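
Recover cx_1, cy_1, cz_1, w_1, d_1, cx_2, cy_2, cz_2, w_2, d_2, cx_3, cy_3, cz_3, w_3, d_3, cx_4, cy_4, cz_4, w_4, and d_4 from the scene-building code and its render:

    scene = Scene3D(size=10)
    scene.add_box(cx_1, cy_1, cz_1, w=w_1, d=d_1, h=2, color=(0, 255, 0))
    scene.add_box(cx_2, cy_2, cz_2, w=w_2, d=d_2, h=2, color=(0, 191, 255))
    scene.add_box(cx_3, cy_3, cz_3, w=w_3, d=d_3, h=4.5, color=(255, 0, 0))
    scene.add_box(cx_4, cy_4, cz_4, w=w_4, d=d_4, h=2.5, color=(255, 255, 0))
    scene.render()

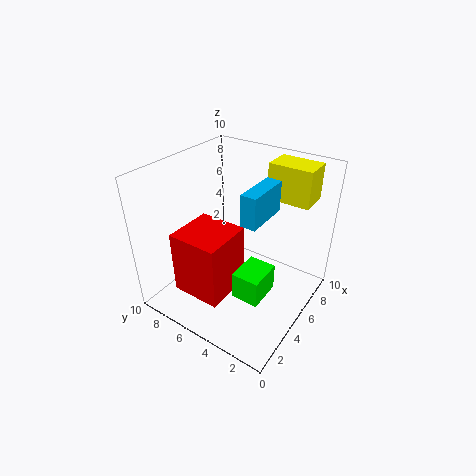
cx_1 = 3.5, cy_1 = 2.5, cz_1 = 1, w_1 = 2.5, d_1 = 2, cx_2 = 3, cy_2 = 2.5, cz_2 = 7.5, w_2 = 3, d_2 = 1, cx_3 = 1.5, cy_3 = 4.5, cz_3 = 1.5, w_3 = 3.5, d_3 = 3.5, cx_4 = 7, cy_4 = 1, cz_4 = 7.5, w_4 = 2, d_4 = 3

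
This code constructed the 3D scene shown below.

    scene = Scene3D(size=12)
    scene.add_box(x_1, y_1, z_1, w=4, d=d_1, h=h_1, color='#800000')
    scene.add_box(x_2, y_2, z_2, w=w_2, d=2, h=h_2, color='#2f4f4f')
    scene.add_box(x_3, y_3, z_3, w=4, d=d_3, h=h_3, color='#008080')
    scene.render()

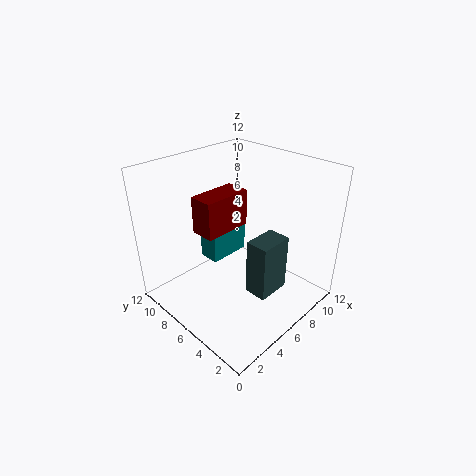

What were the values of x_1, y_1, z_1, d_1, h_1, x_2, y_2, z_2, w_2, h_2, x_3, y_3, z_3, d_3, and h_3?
x_1 = 3
y_1 = 6
z_1 = 7
d_1 = 2
h_1 = 3
x_2 = 6
y_2 = 3
z_2 = 1
w_2 = 3
h_2 = 5
x_3 = 6
y_3 = 9
z_3 = 2
d_3 = 2
h_3 = 4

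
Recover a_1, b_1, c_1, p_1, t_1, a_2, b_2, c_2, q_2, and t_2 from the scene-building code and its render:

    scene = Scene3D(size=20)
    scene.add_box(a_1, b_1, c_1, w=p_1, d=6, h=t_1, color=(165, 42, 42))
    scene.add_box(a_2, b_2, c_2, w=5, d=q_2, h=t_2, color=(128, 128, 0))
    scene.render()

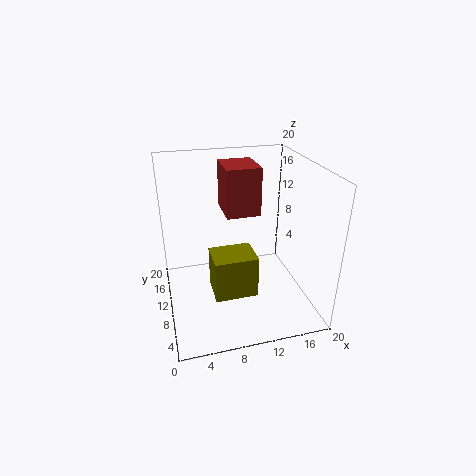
a_1 = 9
b_1 = 12
c_1 = 12
p_1 = 5
t_1 = 7
a_2 = 5
b_2 = 1
c_2 = 7
q_2 = 4
t_2 = 5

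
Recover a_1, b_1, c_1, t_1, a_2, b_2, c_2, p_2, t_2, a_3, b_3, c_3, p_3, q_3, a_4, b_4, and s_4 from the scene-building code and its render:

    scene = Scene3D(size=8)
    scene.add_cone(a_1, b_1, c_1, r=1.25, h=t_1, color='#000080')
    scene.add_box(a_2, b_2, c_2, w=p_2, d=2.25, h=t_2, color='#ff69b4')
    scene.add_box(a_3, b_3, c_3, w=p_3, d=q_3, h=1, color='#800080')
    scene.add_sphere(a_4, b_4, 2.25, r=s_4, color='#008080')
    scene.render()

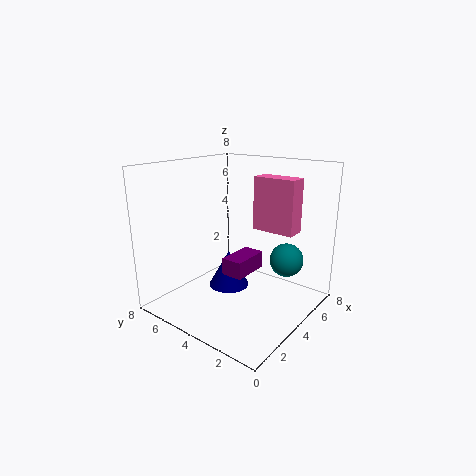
a_1 = 5; b_1 = 5.5; c_1 = 0.25; t_1 = 2.25; a_2 = 4; b_2 = 0.75; c_2 = 4.75; p_2 = 1; t_2 = 2.75; a_3 = 3.5; b_3 = 3.5; c_3 = 1.75; p_3 = 2.25; q_3 = 1.25; a_4 = 6.5; b_4 = 2.25; s_4 = 1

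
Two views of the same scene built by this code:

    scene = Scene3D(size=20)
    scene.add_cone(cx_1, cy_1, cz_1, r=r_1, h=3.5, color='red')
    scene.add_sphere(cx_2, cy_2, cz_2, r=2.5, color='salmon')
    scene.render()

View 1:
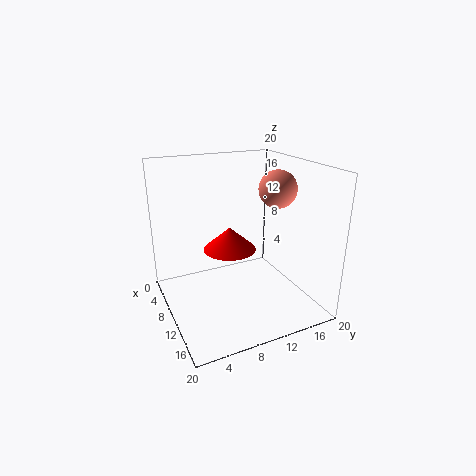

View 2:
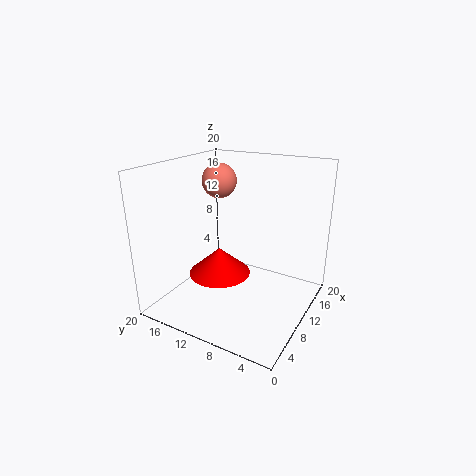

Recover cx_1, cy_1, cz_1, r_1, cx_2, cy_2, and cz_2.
cx_1 = 6
cy_1 = 10.5
cz_1 = 6.5
r_1 = 4
cx_2 = 12.5
cy_2 = 14.5
cz_2 = 17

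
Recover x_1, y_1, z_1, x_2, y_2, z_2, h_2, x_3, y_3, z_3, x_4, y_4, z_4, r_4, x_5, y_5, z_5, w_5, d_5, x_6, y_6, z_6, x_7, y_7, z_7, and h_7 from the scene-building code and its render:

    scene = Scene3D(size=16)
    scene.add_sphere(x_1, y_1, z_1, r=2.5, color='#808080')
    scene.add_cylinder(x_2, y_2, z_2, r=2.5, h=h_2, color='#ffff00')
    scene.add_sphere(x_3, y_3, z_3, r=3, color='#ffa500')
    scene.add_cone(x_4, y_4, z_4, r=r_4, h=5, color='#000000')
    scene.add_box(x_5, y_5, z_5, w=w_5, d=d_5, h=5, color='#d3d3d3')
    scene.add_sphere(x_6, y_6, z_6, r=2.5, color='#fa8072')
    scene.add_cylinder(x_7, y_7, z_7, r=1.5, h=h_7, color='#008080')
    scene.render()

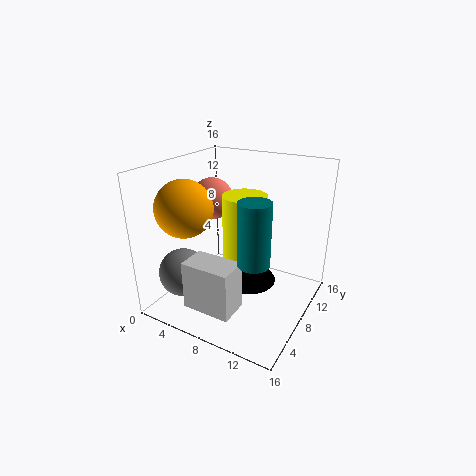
x_1 = 4.5, y_1 = 2.5, z_1 = 5.5, x_2 = 8, y_2 = 9.5, z_2 = 5, h_2 = 7.5, x_3 = 4, y_3 = 4, z_3 = 12, x_4 = 7.5, y_4 = 11.5, z_4 = 0.5, r_4 = 3.5, x_5 = 6, y_5 = 0.5, z_5 = 3, w_5 = 5, d_5 = 3, x_6 = 3, y_6 = 10.5, z_6 = 11, x_7 = 12.5, y_7 = 3, z_7 = 8.5, h_7 = 6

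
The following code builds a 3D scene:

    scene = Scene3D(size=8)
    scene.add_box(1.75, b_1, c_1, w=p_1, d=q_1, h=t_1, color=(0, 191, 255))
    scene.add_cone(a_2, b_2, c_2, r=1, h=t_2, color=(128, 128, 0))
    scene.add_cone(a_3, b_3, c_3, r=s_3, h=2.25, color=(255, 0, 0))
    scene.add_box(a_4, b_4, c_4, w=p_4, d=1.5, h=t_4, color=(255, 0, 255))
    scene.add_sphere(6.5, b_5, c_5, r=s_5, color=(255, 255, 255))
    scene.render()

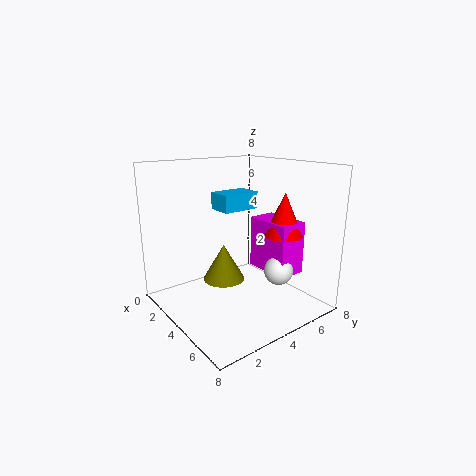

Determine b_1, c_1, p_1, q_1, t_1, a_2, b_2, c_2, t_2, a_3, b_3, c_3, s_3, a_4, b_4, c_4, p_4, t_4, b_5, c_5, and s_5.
b_1 = 3.75, c_1 = 5.25, p_1 = 1.5, q_1 = 2.25, t_1 = 1, a_2 = 5.5, b_2 = 2, c_2 = 2.75, t_2 = 1.75, a_3 = 6.25, b_3 = 5.25, c_3 = 4.5, s_3 = 1, a_4 = 4.5, b_4 = 4.5, c_4 = 2.5, p_4 = 2.5, t_4 = 2.75, b_5 = 4.75, c_5 = 2.75, s_5 = 0.75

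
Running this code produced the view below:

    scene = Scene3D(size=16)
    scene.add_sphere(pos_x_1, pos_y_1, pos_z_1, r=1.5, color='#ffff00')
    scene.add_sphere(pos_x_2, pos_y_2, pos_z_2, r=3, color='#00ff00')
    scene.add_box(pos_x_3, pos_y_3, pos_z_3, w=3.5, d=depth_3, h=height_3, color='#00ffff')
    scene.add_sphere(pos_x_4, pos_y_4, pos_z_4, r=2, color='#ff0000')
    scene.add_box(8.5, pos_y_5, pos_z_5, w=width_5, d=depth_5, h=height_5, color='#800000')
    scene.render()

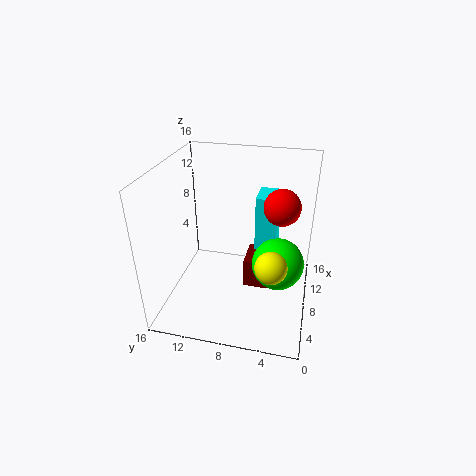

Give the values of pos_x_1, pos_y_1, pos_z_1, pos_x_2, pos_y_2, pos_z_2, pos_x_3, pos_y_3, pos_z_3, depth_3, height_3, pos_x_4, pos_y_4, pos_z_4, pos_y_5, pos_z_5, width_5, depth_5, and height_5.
pos_x_1 = 2, pos_y_1 = 3.5, pos_z_1 = 9, pos_x_2 = 9, pos_y_2 = 3.5, pos_z_2 = 4.5, pos_x_3 = 10, pos_y_3 = 4, pos_z_3 = 5.5, depth_3 = 2.5, height_3 = 6.5, pos_x_4 = 9.5, pos_y_4 = 3.5, pos_z_4 = 11.5, pos_y_5 = 4.5, pos_z_5 = 1, width_5 = 4, depth_5 = 3, height_5 = 3.5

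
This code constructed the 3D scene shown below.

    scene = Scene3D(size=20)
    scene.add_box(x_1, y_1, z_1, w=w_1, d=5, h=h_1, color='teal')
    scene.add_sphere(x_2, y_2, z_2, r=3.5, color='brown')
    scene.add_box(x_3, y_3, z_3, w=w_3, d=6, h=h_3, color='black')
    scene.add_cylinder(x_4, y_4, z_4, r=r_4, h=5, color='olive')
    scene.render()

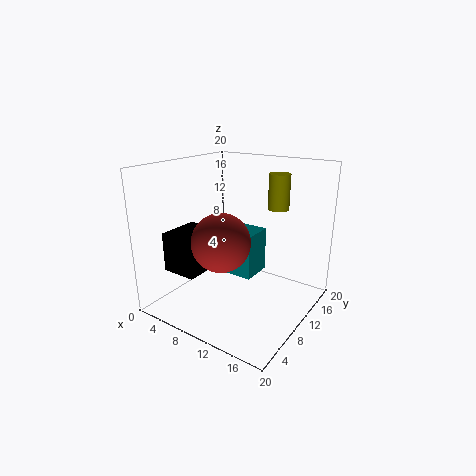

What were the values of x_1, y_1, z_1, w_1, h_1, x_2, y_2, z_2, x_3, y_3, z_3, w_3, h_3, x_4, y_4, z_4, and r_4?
x_1 = 3.5
y_1 = 13
z_1 = 2
w_1 = 6.5
h_1 = 7
x_2 = 12
y_2 = 3.5
z_2 = 12
x_3 = 2
y_3 = 3.5
z_3 = 5.5
w_3 = 5
h_3 = 5.5
x_4 = 13.5
y_4 = 15
z_4 = 13.5
r_4 = 1.5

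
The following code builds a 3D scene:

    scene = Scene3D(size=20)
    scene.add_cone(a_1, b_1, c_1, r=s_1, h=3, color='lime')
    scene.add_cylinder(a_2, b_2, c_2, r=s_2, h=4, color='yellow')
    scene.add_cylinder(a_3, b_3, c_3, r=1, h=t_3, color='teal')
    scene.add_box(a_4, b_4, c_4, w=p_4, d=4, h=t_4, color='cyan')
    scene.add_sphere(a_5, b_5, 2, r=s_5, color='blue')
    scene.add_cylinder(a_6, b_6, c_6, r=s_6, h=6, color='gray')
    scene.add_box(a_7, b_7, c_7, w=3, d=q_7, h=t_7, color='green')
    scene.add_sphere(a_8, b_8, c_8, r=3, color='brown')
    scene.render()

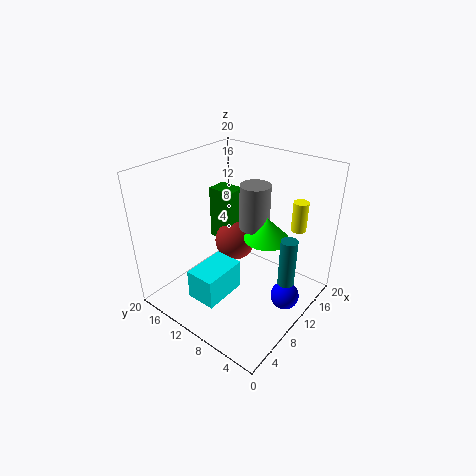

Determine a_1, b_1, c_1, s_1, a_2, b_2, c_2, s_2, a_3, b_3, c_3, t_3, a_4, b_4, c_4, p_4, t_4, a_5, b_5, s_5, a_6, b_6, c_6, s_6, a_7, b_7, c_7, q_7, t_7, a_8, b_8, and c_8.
a_1 = 11, b_1 = 6, c_1 = 11, s_1 = 3, a_2 = 14, b_2 = 3, c_2 = 12, s_2 = 1, a_3 = 8, b_3 = 1, c_3 = 8, t_3 = 6, a_4 = 2, b_4 = 8, c_4 = 4, p_4 = 6, t_4 = 4, a_5 = 12, b_5 = 3, s_5 = 2, a_6 = 11, b_6 = 8, c_6 = 12, s_6 = 2, a_7 = 12, b_7 = 13, c_7 = 7, q_7 = 4, t_7 = 8, a_8 = 13, b_8 = 13, c_8 = 7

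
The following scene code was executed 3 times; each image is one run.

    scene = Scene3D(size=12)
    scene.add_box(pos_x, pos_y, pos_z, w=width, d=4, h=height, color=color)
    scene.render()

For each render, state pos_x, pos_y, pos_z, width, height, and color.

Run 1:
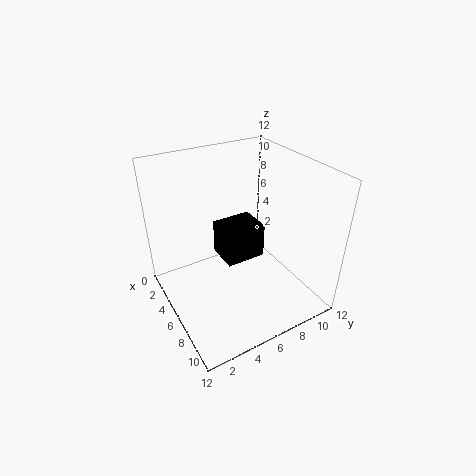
pos_x = 0.25
pos_y = 6.5
pos_z = 1
width = 3.25
height = 3.5
color = 'black'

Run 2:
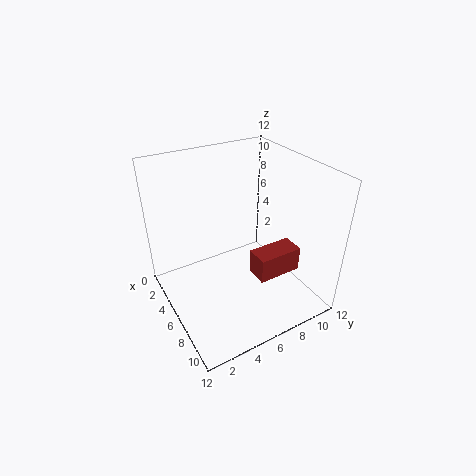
pos_x = 6
pos_y = 7.25
pos_z = 2
width = 2
height = 2.25
color = 'brown'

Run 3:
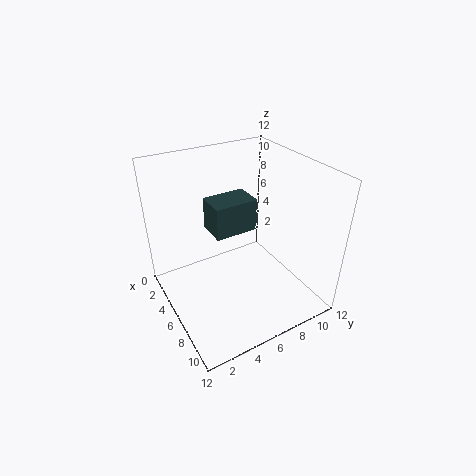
pos_x = 1.5
pos_y = 5
pos_z = 5
width = 2.75
height = 3
color = 'darkslategray'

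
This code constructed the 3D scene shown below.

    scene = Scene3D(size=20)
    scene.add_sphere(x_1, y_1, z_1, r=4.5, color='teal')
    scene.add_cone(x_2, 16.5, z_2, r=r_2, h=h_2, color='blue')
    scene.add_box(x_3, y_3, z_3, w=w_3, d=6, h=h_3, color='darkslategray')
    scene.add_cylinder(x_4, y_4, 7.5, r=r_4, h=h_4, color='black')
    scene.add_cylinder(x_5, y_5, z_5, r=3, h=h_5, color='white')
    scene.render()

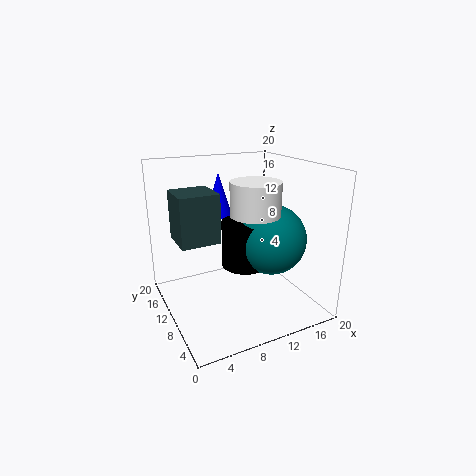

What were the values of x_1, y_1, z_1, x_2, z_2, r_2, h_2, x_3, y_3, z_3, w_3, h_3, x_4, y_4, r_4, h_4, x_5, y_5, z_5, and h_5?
x_1 = 12.5, y_1 = 5.5, z_1 = 11, x_2 = 10, z_2 = 11.5, r_2 = 2, h_2 = 6.5, x_3 = 3, y_3 = 13.5, z_3 = 8, w_3 = 6, h_3 = 7.5, x_4 = 9.5, y_4 = 7, r_4 = 3, h_4 = 6, x_5 = 9.5, y_5 = 4.5, z_5 = 15, h_5 = 4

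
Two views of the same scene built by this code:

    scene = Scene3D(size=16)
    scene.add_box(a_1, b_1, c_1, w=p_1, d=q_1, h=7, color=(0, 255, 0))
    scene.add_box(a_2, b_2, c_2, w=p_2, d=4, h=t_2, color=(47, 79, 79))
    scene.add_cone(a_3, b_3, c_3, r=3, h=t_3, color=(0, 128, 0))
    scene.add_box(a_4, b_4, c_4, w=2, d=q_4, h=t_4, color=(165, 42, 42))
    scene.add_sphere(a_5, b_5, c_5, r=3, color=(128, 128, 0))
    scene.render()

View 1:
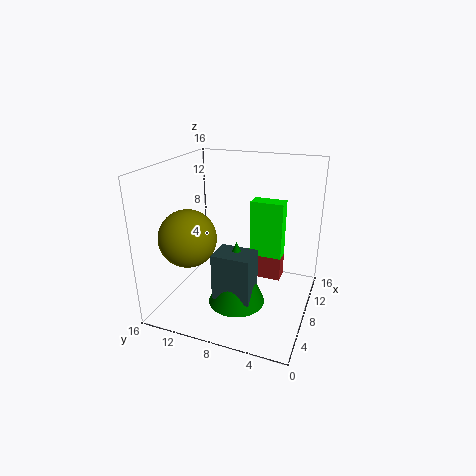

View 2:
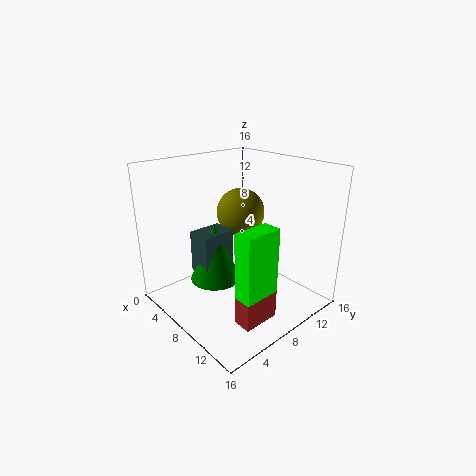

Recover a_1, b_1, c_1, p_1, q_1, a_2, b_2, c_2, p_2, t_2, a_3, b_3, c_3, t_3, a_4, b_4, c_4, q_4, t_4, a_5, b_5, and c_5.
a_1 = 12, b_1 = 4, c_1 = 4, p_1 = 2, q_1 = 4, a_2 = 3, b_2 = 5, c_2 = 3, p_2 = 3, t_2 = 5, a_3 = 5, b_3 = 7, c_3 = 2, t_3 = 7, a_4 = 12, b_4 = 4, c_4 = 1, q_4 = 4, t_4 = 5, a_5 = 4, b_5 = 12, c_5 = 9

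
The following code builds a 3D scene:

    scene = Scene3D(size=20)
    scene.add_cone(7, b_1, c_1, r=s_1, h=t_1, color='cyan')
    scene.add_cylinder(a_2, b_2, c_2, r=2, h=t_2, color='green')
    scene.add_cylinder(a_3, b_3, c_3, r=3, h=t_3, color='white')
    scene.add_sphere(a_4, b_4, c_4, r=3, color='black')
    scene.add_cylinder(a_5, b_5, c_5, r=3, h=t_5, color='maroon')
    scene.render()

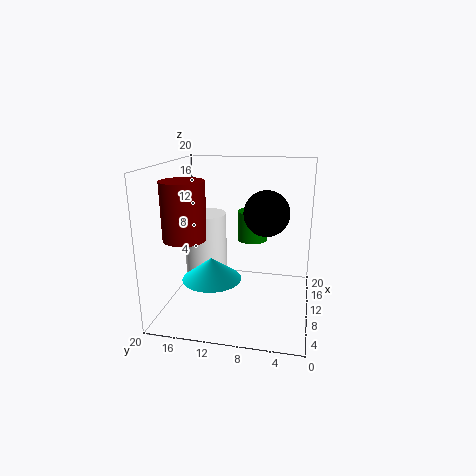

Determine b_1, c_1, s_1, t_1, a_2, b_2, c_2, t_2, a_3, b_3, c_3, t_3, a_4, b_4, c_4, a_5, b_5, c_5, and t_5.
b_1 = 13, c_1 = 5, s_1 = 4, t_1 = 3, a_2 = 10, b_2 = 8, c_2 = 10, t_2 = 4, a_3 = 11, b_3 = 15, c_3 = 3, t_3 = 10, a_4 = 9, b_4 = 6, c_4 = 14, a_5 = 8, b_5 = 17, c_5 = 10, t_5 = 8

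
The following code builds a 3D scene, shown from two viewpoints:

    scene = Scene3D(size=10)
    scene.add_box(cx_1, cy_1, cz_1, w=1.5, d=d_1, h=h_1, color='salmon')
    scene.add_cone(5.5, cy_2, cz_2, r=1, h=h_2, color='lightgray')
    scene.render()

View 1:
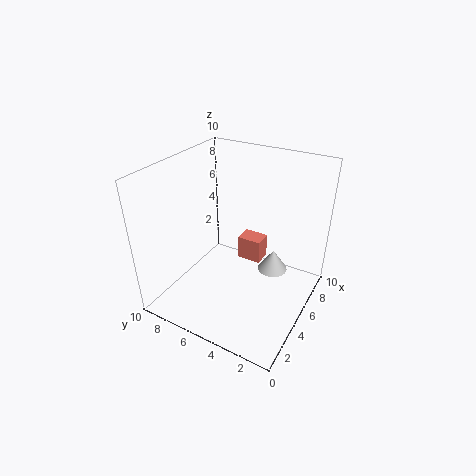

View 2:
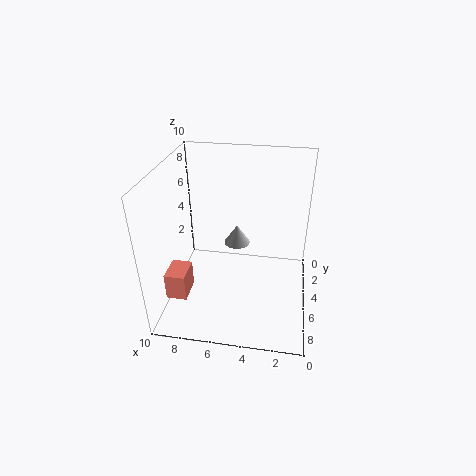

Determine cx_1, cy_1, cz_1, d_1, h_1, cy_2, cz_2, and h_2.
cx_1 = 8.5
cy_1 = 5
cz_1 = 0.5
d_1 = 2
h_1 = 2
cy_2 = 2.5
cz_2 = 3
h_2 = 1.5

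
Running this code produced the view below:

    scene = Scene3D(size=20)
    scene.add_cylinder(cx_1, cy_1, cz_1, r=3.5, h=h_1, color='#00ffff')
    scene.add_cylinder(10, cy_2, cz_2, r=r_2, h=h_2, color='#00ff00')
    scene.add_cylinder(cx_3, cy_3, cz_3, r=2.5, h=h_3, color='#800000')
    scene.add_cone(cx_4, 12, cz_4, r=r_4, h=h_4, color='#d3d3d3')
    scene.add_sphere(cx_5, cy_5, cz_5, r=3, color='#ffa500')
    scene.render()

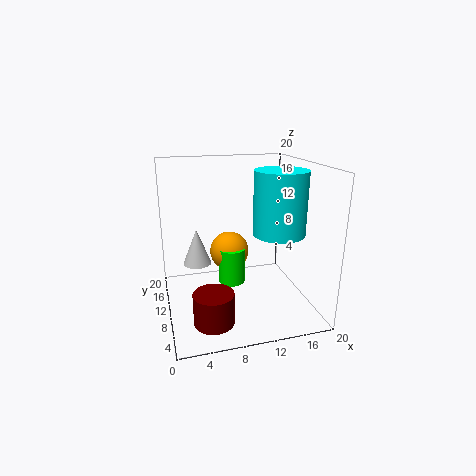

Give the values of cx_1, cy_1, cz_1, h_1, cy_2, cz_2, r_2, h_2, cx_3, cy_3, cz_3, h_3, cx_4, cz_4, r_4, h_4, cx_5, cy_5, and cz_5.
cx_1 = 15, cy_1 = 7.5, cz_1 = 11, h_1 = 8.5, cy_2 = 13.5, cz_2 = 1.5, r_2 = 2, h_2 = 5.5, cx_3 = 5, cy_3 = 3, cz_3 = 2, h_3 = 4, cx_4 = 4.5, cz_4 = 6, r_4 = 2, h_4 = 5, cx_5 = 10, cy_5 = 15, cz_5 = 6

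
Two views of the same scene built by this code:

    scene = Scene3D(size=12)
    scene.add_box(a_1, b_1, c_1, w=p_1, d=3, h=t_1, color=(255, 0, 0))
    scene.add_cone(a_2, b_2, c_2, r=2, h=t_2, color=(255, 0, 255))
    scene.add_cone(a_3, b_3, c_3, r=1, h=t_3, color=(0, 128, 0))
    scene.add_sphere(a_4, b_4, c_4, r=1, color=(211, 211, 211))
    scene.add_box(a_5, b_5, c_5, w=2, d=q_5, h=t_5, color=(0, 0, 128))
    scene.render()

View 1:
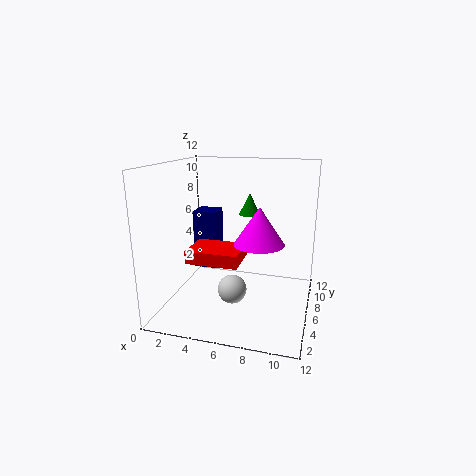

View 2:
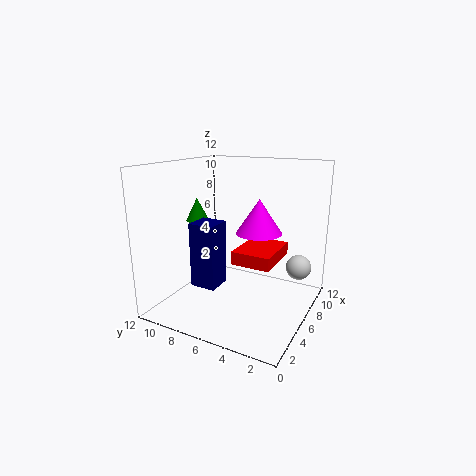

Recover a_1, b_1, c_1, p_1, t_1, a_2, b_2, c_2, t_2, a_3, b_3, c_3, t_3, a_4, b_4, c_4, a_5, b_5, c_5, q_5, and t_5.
a_1 = 3; b_1 = 2; c_1 = 5; p_1 = 4; t_1 = 1; a_2 = 8; b_2 = 5; c_2 = 6; t_2 = 3; a_3 = 6; b_3 = 10; c_3 = 7; t_3 = 2; a_4 = 7; b_4 = 1; c_4 = 4; a_5 = 2; b_5 = 6; c_5 = 3; q_5 = 2; t_5 = 5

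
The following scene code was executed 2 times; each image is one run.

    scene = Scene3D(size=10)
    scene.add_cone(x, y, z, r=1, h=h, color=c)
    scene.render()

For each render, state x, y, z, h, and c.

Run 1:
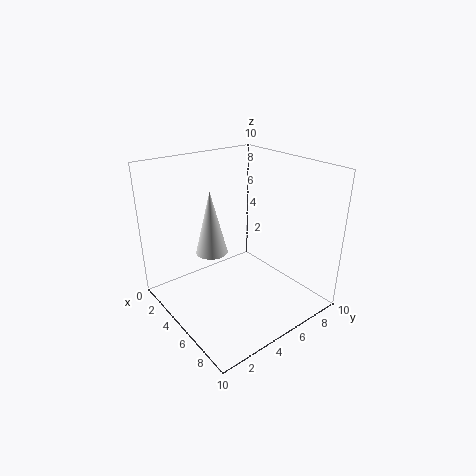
x = 5.5; y = 2.5; z = 5; h = 4; c = 'lightgray'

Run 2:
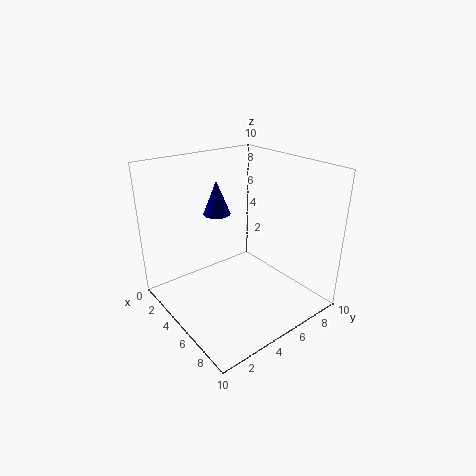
x = 2.5; y = 5; z = 6; h = 2.5; c = 'navy'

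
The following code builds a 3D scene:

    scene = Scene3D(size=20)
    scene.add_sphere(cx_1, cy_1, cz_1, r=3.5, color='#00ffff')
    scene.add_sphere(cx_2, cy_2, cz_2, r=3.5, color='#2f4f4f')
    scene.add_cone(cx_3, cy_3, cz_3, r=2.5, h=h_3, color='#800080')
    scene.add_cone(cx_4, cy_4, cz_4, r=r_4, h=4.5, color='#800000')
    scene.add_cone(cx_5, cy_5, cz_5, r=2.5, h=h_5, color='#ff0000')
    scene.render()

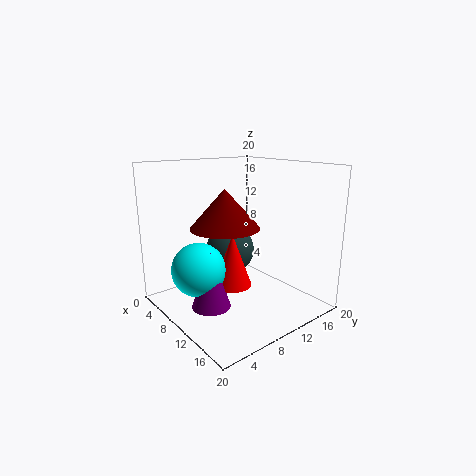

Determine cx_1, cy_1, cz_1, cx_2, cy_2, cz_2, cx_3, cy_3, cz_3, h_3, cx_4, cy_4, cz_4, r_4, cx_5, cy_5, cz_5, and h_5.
cx_1 = 10
cy_1 = 3.5
cz_1 = 7
cx_2 = 7.5
cy_2 = 10.5
cz_2 = 7.5
cx_3 = 12
cy_3 = 4
cz_3 = 2.5
h_3 = 7.5
cx_4 = 14.5
cy_4 = 4.5
cz_4 = 13.5
r_4 = 4
cx_5 = 12
cy_5 = 7.5
cz_5 = 4.5
h_5 = 7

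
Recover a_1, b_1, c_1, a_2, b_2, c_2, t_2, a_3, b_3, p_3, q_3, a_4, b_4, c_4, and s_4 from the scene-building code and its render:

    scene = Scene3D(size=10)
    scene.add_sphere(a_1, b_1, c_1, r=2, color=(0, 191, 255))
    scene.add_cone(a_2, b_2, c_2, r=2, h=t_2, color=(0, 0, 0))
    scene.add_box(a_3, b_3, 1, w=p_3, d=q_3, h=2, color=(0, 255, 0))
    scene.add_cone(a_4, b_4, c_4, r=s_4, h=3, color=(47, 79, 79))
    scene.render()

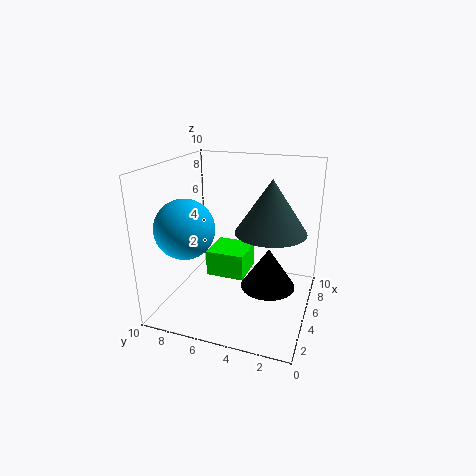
a_1 = 3, b_1 = 8, c_1 = 6, a_2 = 6, b_2 = 3, c_2 = 1, t_2 = 3, a_3 = 6, b_3 = 5, p_3 = 3, q_3 = 3, a_4 = 2, b_4 = 2, c_4 = 7, s_4 = 2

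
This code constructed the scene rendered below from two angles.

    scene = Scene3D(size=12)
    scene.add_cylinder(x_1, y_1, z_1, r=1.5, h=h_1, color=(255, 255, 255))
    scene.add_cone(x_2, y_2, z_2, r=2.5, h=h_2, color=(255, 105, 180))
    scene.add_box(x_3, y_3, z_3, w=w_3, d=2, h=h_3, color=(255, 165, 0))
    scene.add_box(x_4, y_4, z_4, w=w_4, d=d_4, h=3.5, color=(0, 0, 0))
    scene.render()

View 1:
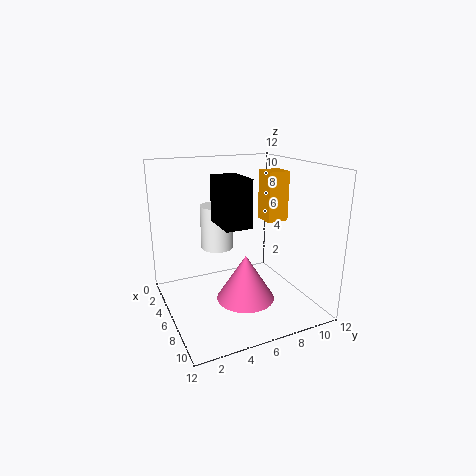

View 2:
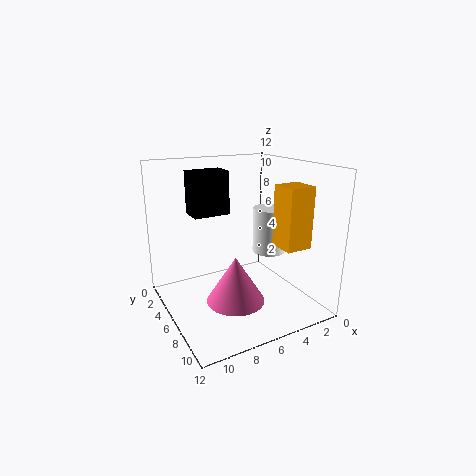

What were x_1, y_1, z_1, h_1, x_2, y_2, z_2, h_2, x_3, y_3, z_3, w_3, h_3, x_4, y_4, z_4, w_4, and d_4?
x_1 = 2.5, y_1 = 5.5, z_1 = 4, h_1 = 4, x_2 = 6.5, y_2 = 6.5, z_2 = 0.5, h_2 = 4, x_3 = 3, y_3 = 9.5, z_3 = 6.5, w_3 = 2, h_3 = 4.5, x_4 = 6.5, y_4 = 3.5, z_4 = 8, w_4 = 3, d_4 = 2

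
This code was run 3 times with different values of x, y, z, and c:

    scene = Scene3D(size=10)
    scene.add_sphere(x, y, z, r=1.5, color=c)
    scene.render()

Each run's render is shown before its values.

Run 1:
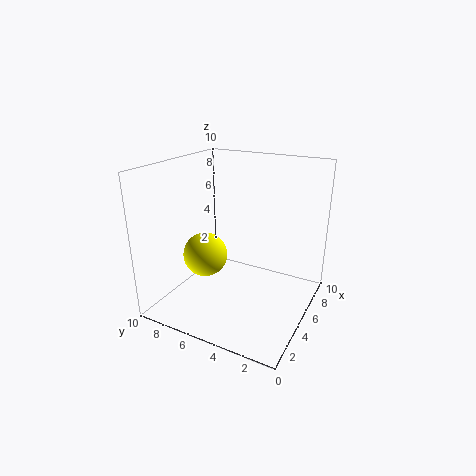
x = 3.5, y = 6.75, z = 4, c = 'yellow'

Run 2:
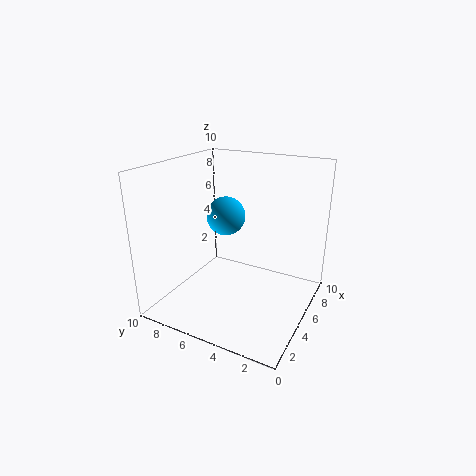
x = 7.25, y = 7.25, z = 5.5, c = 'deepskyblue'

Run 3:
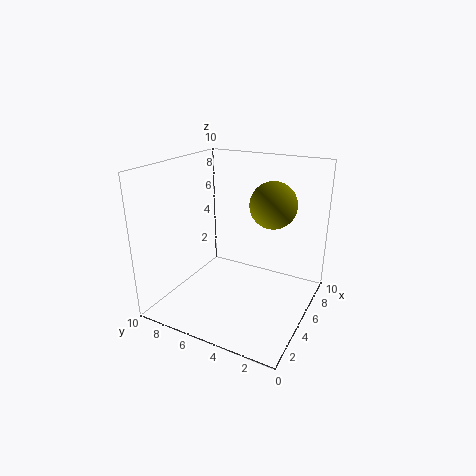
x = 5, y = 2.5, z = 7.75, c = 'olive'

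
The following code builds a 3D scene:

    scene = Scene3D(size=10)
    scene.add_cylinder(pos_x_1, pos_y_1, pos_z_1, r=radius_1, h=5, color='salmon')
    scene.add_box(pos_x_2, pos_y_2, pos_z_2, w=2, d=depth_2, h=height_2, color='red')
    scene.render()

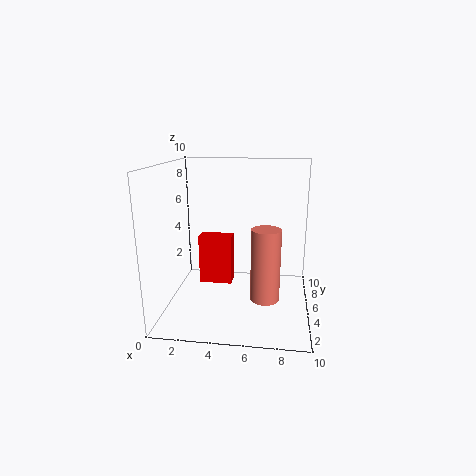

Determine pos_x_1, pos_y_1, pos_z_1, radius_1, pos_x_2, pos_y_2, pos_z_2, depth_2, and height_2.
pos_x_1 = 7
pos_y_1 = 4
pos_z_1 = 1
radius_1 = 1
pos_x_2 = 3
pos_y_2 = 2
pos_z_2 = 3
depth_2 = 1
height_2 = 3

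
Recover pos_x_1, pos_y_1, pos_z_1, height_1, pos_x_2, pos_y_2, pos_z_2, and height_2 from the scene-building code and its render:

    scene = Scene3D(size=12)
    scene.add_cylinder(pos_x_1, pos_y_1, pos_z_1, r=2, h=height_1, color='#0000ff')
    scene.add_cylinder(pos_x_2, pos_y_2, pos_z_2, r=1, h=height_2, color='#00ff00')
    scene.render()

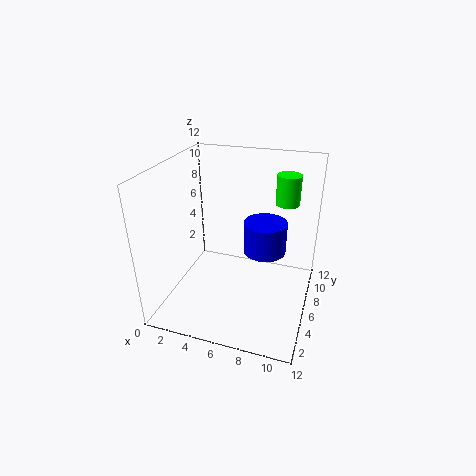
pos_x_1 = 7.5
pos_y_1 = 9.5
pos_z_1 = 3
height_1 = 3
pos_x_2 = 9.5
pos_y_2 = 8.5
pos_z_2 = 8.5
height_2 = 2.5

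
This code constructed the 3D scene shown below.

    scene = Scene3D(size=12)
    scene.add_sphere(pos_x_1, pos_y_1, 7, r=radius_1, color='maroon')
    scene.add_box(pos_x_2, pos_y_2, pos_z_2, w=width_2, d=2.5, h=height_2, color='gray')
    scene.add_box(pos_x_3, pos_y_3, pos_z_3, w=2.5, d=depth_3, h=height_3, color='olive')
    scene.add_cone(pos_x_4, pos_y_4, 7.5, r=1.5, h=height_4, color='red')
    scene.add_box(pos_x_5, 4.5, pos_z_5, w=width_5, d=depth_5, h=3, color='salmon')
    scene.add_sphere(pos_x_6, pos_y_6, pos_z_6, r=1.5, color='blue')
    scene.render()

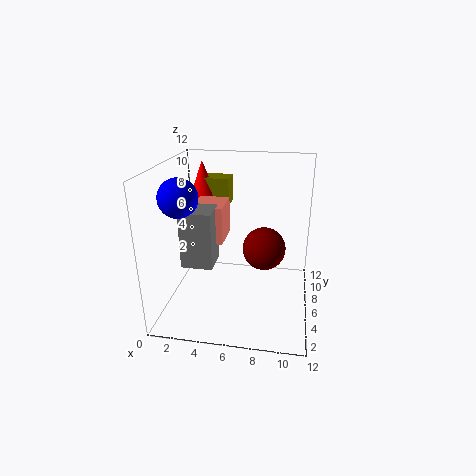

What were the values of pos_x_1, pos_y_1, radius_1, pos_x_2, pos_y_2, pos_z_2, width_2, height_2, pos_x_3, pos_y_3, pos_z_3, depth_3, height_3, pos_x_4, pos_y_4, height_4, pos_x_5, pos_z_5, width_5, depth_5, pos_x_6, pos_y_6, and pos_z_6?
pos_x_1 = 8.5, pos_y_1 = 2.5, radius_1 = 1.5, pos_x_2 = 2, pos_y_2 = 3, pos_z_2 = 4.5, width_2 = 2.5, height_2 = 4.5, pos_x_3 = 2, pos_y_3 = 9.5, pos_z_3 = 7.5, depth_3 = 2, height_3 = 2.5, pos_x_4 = 2, pos_y_4 = 10, height_4 = 4, pos_x_5 = 2.5, pos_z_5 = 6, width_5 = 2.5, depth_5 = 3, pos_x_6 = 2, pos_y_6 = 3.5, pos_z_6 = 10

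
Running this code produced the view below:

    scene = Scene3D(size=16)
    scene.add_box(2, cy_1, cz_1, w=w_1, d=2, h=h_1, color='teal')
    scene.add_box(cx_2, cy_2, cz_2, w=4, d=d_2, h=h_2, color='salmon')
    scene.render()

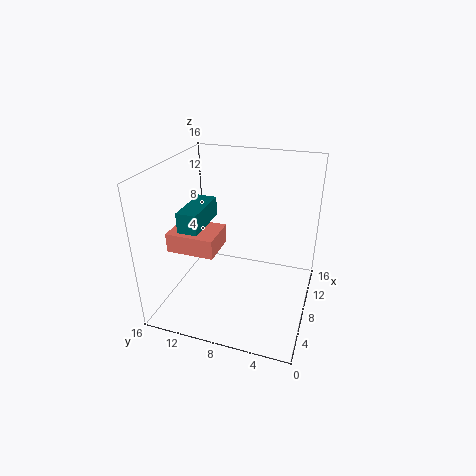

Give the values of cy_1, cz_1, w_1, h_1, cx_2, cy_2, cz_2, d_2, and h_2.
cy_1 = 10, cz_1 = 11, w_1 = 5, h_1 = 2, cx_2 = 3, cy_2 = 9, cz_2 = 8, d_2 = 5, h_2 = 2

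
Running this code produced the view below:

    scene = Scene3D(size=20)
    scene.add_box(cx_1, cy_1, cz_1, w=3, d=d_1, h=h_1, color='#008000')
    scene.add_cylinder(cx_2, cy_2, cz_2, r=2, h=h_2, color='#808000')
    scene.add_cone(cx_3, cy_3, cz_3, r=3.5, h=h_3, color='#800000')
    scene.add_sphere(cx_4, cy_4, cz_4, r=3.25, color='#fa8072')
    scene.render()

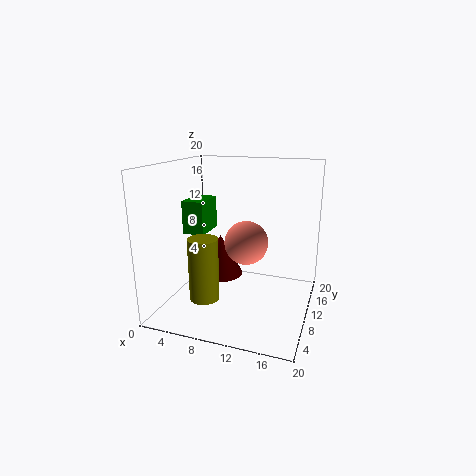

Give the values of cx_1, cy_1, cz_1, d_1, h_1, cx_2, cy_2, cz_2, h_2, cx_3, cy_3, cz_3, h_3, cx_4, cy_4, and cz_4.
cx_1 = 3, cy_1 = 7.25, cz_1 = 10.75, d_1 = 4.75, h_1 = 4.5, cx_2 = 6.75, cy_2 = 5.5, cz_2 = 2.5, h_2 = 8.5, cx_3 = 5.5, cy_3 = 14.5, cz_3 = 2, h_3 = 6.5, cx_4 = 10.25, cy_4 = 13, cz_4 = 8.25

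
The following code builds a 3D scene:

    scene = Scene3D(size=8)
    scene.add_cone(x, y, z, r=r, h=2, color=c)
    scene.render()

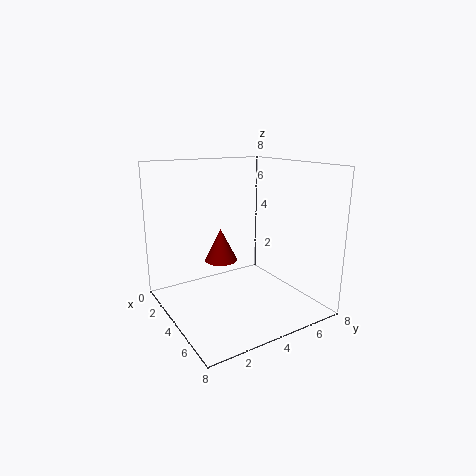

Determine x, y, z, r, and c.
x = 2, y = 4, z = 2, r = 1, c = 'maroon'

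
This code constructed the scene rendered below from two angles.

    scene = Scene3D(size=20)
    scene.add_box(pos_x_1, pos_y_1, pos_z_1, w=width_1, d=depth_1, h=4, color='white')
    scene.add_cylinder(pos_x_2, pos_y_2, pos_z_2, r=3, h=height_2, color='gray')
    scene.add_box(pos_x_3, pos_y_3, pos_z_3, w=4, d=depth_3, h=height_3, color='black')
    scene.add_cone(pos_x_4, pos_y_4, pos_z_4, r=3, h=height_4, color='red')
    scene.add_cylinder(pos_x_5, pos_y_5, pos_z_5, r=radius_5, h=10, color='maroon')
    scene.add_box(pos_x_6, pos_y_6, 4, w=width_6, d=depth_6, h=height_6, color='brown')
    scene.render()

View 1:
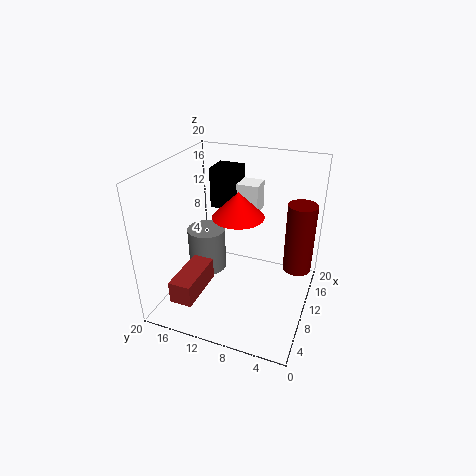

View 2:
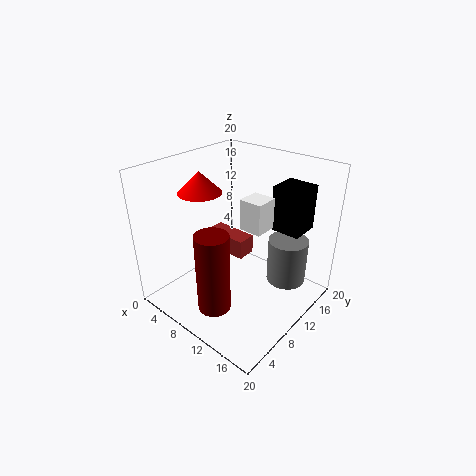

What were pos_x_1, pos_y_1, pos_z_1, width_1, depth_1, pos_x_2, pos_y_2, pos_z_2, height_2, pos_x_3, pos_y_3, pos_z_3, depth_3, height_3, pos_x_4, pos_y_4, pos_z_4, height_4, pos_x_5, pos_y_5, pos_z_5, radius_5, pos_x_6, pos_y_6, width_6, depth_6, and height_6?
pos_x_1 = 12, pos_y_1 = 8, pos_z_1 = 13, width_1 = 3, depth_1 = 3, pos_x_2 = 14, pos_y_2 = 17, pos_z_2 = 1, height_2 = 7, pos_x_3 = 14, pos_y_3 = 12, pos_z_3 = 12, depth_3 = 4, height_3 = 6, pos_x_4 = 5, pos_y_4 = 8, pos_z_4 = 16, height_4 = 3, pos_x_5 = 13, pos_y_5 = 2, pos_z_5 = 5, radius_5 = 2, pos_x_6 = 1, pos_y_6 = 13, width_6 = 7, depth_6 = 3, height_6 = 3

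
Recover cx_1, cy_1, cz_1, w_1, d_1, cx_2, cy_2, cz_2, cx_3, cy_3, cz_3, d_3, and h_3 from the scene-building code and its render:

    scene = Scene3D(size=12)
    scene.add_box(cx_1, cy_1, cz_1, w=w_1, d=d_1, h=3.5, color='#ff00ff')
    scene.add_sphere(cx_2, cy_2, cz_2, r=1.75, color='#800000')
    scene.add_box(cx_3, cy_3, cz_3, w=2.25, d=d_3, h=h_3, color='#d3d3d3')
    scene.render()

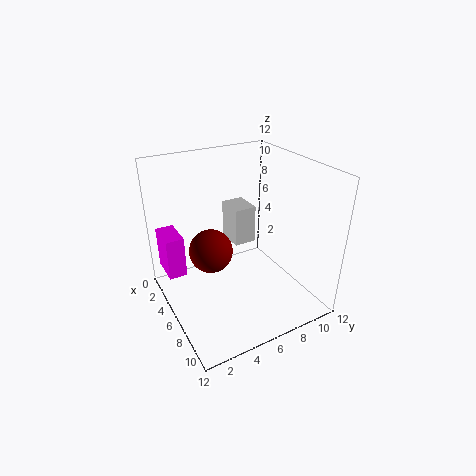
cx_1 = 2; cy_1 = 0.25; cz_1 = 3; w_1 = 2.75; d_1 = 1.5; cx_2 = 6; cy_2 = 3.5; cz_2 = 5.5; cx_3 = 4.75; cy_3 = 5.25; cz_3 = 6; d_3 = 1.75; h_3 = 3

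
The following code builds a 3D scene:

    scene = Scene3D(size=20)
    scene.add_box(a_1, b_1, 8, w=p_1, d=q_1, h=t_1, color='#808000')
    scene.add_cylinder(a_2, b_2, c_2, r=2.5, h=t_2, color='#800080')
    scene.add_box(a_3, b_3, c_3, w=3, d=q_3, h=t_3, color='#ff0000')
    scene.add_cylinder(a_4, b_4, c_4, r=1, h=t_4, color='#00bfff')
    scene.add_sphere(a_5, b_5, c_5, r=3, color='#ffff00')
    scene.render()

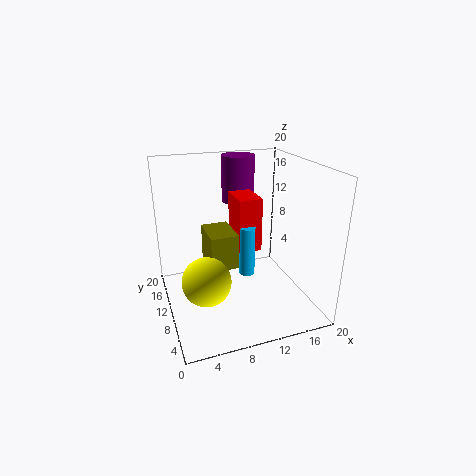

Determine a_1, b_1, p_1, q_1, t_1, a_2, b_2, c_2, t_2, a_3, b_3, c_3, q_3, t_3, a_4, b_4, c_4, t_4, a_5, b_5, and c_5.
a_1 = 5
b_1 = 5.5
p_1 = 3.5
q_1 = 5
t_1 = 4.5
a_2 = 12.5
b_2 = 17
c_2 = 13
t_2 = 7
a_3 = 9
b_3 = 6.5
c_3 = 9.5
q_3 = 4.5
t_3 = 7
a_4 = 10
b_4 = 6.5
c_4 = 6.5
t_4 = 6.5
a_5 = 4
b_5 = 4.5
c_5 = 7.5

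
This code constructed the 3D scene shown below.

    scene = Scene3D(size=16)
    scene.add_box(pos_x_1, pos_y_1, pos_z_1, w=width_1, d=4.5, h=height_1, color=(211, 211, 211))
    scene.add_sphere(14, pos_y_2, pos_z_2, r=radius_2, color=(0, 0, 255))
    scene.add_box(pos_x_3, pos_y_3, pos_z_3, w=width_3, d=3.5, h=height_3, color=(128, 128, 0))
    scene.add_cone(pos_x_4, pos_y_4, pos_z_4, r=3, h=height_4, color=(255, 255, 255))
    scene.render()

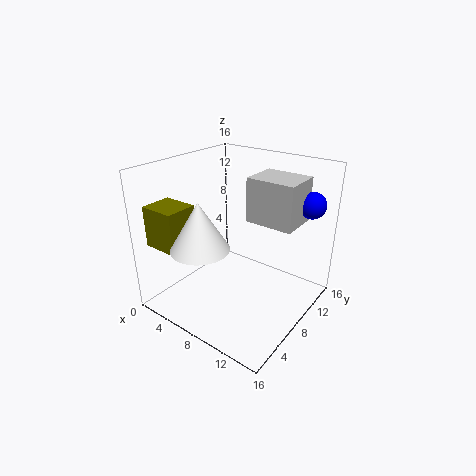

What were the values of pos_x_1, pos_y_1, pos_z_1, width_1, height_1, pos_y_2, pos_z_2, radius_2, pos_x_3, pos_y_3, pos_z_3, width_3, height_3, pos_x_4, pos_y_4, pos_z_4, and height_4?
pos_x_1 = 8, pos_y_1 = 9.5, pos_z_1 = 9.5, width_1 = 5.5, height_1 = 5, pos_y_2 = 13.5, pos_z_2 = 11.5, radius_2 = 1.5, pos_x_3 = 0.5, pos_y_3 = 1.5, pos_z_3 = 7.5, width_3 = 4, height_3 = 4.5, pos_x_4 = 7, pos_y_4 = 3, pos_z_4 = 8.5, height_4 = 5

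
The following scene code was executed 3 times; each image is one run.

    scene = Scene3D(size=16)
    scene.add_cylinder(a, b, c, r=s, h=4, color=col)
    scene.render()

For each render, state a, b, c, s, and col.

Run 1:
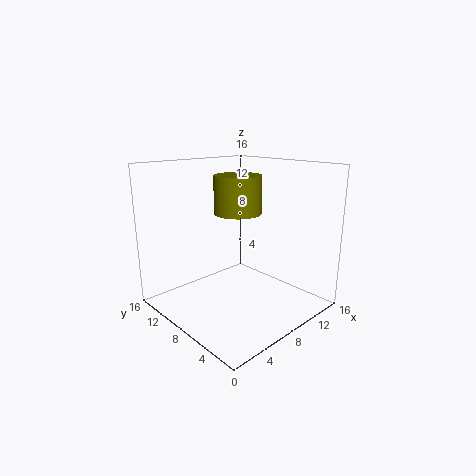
a = 7.5
b = 7.5
c = 11
s = 2.5
col = 'olive'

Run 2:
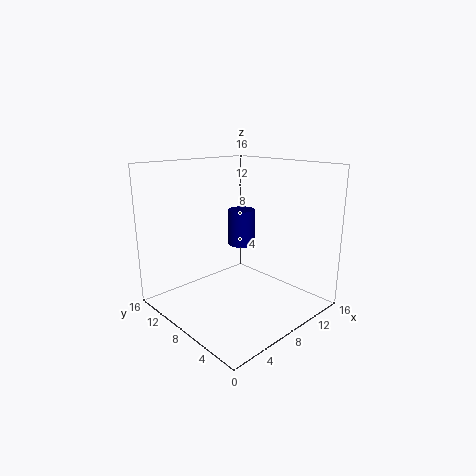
a = 9
b = 8.5
c = 7
s = 1.5
col = 'navy'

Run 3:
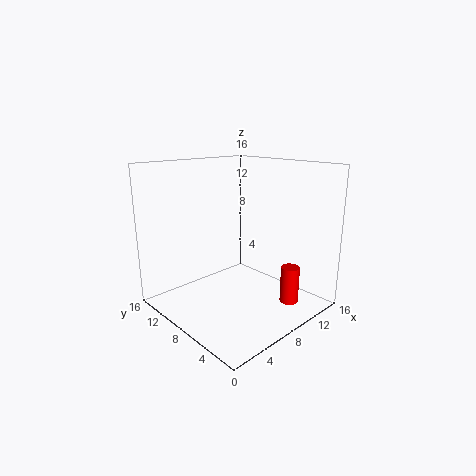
a = 10.5
b = 2.5
c = 1.5
s = 1
col = 'red'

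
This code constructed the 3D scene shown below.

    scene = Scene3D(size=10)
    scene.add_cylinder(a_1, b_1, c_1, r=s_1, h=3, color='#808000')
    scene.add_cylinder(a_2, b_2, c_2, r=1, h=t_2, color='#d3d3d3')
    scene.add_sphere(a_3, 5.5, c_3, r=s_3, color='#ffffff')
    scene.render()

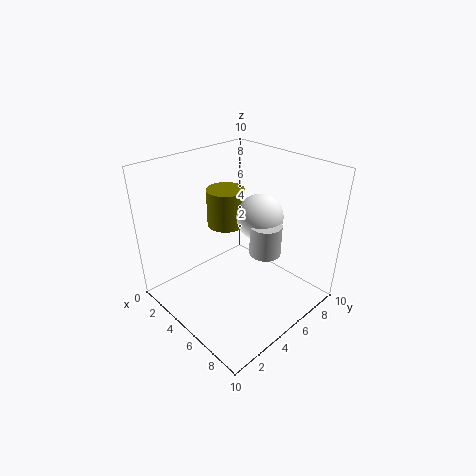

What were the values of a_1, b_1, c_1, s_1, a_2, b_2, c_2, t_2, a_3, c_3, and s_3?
a_1 = 1.5; b_1 = 7; c_1 = 4; s_1 = 1.5; a_2 = 7.5; b_2 = 5; c_2 = 5; t_2 = 2; a_3 = 6.5; c_3 = 7; s_3 = 1.5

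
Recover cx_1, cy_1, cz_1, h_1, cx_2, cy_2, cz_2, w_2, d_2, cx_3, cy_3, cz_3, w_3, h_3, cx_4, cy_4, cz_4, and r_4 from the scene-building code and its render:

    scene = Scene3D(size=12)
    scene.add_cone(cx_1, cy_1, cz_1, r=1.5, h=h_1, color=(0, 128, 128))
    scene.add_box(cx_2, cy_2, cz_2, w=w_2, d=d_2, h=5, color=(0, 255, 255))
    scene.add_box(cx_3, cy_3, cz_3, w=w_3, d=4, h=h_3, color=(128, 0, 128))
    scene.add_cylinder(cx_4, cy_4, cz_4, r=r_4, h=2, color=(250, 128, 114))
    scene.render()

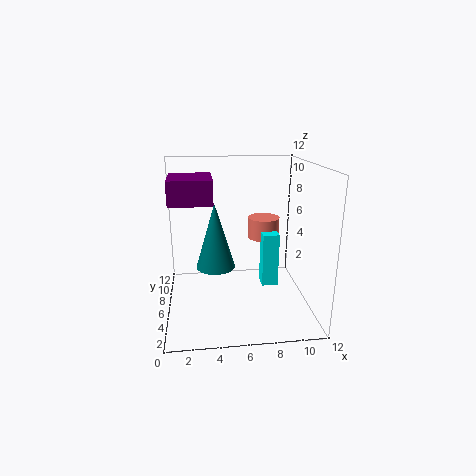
cx_1 = 4
cy_1 = 4
cz_1 = 4.5
h_1 = 5
cx_2 = 8.5
cy_2 = 7.5
cz_2 = 0.5
w_2 = 1.5
d_2 = 1.5
cx_3 = 0.5
cy_3 = 5
cz_3 = 9
w_3 = 3.5
h_3 = 2
cx_4 = 9
cy_4 = 10
cz_4 = 4.5
r_4 = 1.5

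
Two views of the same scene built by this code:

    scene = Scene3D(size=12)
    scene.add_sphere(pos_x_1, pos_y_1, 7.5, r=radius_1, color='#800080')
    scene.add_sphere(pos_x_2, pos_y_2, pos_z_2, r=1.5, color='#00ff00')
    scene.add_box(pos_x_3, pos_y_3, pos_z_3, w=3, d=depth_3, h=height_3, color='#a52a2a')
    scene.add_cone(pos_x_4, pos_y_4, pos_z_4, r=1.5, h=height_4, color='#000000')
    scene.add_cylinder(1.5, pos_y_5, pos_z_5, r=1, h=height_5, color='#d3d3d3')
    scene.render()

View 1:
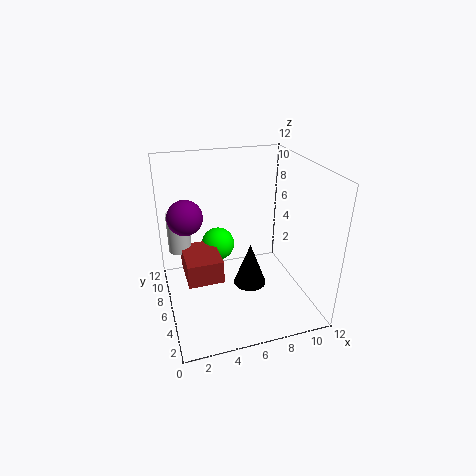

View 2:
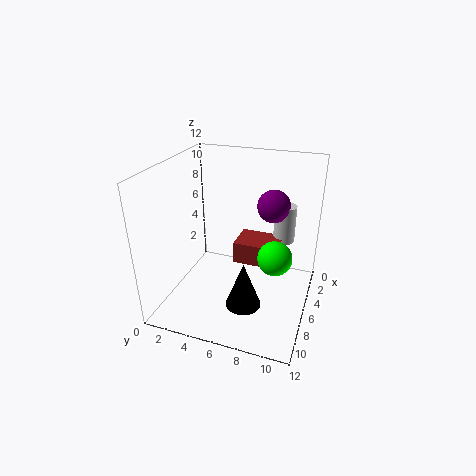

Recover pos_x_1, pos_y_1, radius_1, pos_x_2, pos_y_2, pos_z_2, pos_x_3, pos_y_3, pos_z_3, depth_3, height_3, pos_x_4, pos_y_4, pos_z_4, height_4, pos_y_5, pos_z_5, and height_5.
pos_x_1 = 2, pos_y_1 = 8, radius_1 = 1.5, pos_x_2 = 5, pos_y_2 = 9, pos_z_2 = 4, pos_x_3 = 1.5, pos_y_3 = 5, pos_z_3 = 2.5, depth_3 = 4, height_3 = 2, pos_x_4 = 7.5, pos_y_4 = 7, pos_z_4 = 0.5, height_4 = 4, pos_y_5 = 9, pos_z_5 = 4, height_5 = 3.5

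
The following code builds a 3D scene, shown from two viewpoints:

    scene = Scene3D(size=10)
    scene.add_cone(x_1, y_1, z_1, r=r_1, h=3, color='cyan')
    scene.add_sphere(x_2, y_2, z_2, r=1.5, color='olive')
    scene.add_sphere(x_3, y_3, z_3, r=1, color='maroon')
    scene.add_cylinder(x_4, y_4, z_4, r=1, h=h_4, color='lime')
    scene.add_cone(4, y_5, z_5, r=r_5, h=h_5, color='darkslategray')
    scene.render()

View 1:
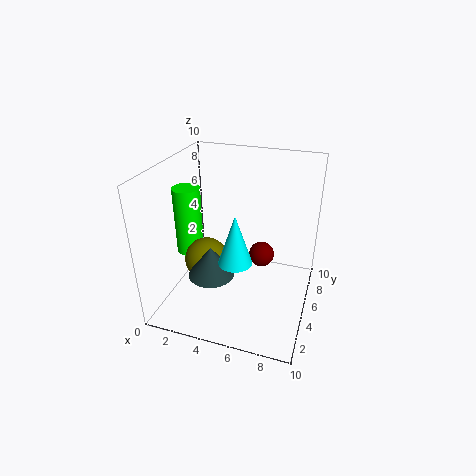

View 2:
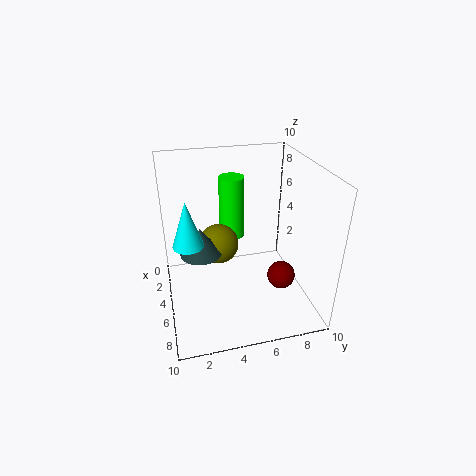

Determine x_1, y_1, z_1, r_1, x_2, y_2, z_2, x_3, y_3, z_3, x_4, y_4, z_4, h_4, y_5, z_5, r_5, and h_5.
x_1 = 6, y_1 = 1.5, z_1 = 5.5, r_1 = 1, x_2 = 3, y_2 = 4, z_2 = 3.5, x_3 = 6, y_3 = 8, z_3 = 2, x_4 = 1, y_4 = 5.5, z_4 = 3, h_4 = 5, y_5 = 2.5, z_5 = 3.5, r_5 = 1.5, h_5 = 2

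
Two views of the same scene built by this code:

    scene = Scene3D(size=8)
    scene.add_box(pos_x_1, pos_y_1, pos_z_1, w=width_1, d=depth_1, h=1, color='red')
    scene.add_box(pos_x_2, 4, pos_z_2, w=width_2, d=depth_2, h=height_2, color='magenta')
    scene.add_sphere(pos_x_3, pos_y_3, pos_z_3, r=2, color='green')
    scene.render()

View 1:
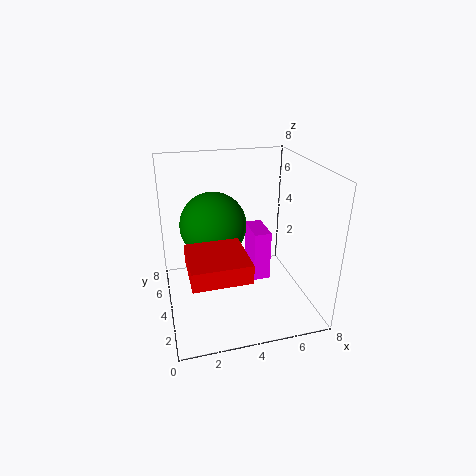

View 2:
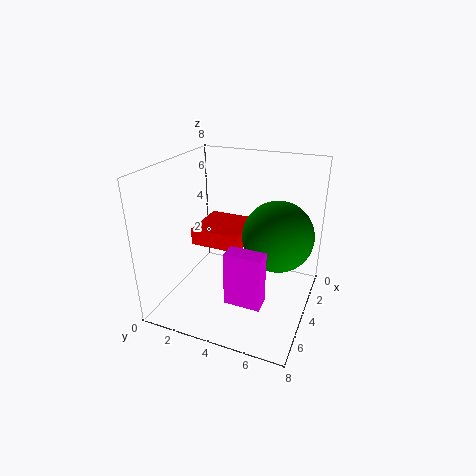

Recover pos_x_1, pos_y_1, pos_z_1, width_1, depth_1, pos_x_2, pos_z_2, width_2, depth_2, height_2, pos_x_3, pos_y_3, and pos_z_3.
pos_x_1 = 1; pos_y_1 = 1; pos_z_1 = 3; width_1 = 3; depth_1 = 3; pos_x_2 = 5; pos_z_2 = 1; width_2 = 1; depth_2 = 2; height_2 = 3; pos_x_3 = 3; pos_y_3 = 6; pos_z_3 = 4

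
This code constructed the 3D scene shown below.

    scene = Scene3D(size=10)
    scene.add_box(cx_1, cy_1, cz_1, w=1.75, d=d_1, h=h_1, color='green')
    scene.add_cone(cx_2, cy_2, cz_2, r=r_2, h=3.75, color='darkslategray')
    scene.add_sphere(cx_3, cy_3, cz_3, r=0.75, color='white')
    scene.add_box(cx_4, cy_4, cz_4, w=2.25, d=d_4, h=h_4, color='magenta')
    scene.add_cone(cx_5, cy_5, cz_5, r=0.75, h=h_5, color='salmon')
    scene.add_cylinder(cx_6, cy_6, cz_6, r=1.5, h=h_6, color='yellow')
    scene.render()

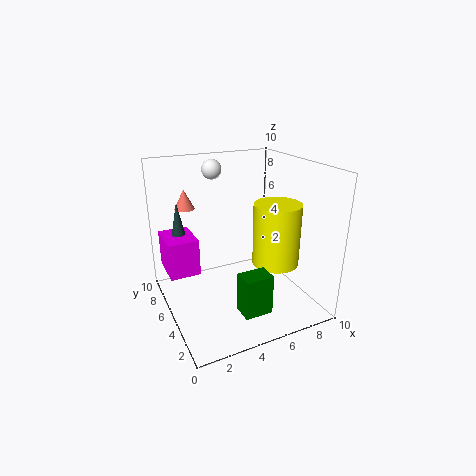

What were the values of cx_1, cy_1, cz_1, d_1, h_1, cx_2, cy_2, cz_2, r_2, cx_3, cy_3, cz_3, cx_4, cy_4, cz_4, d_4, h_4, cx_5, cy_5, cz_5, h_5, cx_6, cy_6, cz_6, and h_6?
cx_1 = 3.25
cy_1 = 0.25
cz_1 = 2
d_1 = 1.25
h_1 = 2.5
cx_2 = 1.75
cy_2 = 8.5
cz_2 = 3.25
r_2 = 0.75
cx_3 = 4.75
cy_3 = 9
cz_3 = 9
cx_4 = 0.5
cy_4 = 6.75
cz_4 = 1.75
d_4 = 3
h_4 = 2.75
cx_5 = 2.5
cy_5 = 9
cz_5 = 6.25
h_5 = 1.5
cx_6 = 6.5
cy_6 = 2.5
cz_6 = 4
h_6 = 4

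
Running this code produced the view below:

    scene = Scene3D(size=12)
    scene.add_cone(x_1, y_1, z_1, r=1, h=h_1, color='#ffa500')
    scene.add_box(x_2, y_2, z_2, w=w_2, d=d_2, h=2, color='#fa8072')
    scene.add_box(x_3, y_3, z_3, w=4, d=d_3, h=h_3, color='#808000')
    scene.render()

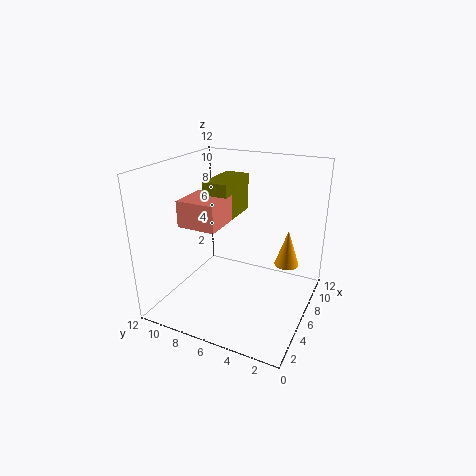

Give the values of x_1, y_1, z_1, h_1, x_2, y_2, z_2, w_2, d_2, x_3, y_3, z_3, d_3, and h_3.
x_1 = 7
y_1 = 2
z_1 = 4
h_1 = 3
x_2 = 2
y_2 = 6
z_2 = 8
w_2 = 3
d_2 = 3
x_3 = 4
y_3 = 6
z_3 = 8
d_3 = 2
h_3 = 3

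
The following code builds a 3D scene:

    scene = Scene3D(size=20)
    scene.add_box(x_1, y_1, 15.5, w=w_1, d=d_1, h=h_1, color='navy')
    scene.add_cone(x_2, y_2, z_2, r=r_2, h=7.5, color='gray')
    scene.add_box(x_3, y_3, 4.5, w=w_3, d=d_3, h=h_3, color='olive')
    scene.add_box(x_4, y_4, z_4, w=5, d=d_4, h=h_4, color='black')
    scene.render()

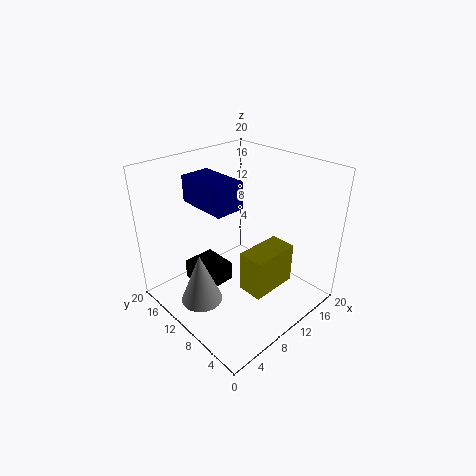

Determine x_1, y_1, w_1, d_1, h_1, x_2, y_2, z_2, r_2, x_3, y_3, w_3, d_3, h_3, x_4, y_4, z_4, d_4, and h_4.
x_1 = 5
y_1 = 8
w_1 = 4
d_1 = 7
h_1 = 3.5
x_2 = 5
y_2 = 12.5
z_2 = 0.5
r_2 = 3
x_3 = 7.5
y_3 = 3.5
w_3 = 6.5
d_3 = 3.5
h_3 = 5.5
x_4 = 6.5
y_4 = 13
z_4 = 0.5
d_4 = 5.5
h_4 = 3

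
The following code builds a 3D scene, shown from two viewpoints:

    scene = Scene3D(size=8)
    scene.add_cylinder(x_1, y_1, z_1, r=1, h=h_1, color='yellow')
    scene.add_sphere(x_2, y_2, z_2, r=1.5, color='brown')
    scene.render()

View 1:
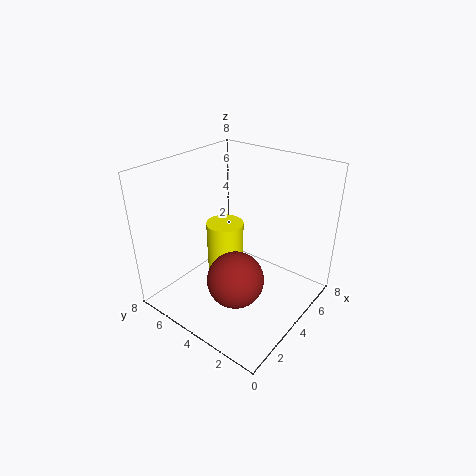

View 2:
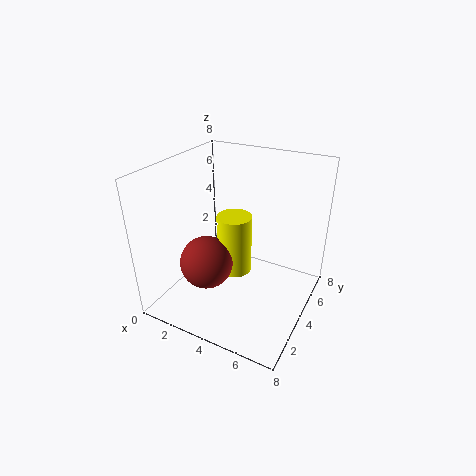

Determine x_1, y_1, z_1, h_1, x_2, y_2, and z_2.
x_1 = 3.5
y_1 = 4.5
z_1 = 1.5
h_1 = 3.5
x_2 = 2.5
y_2 = 3
z_2 = 2.5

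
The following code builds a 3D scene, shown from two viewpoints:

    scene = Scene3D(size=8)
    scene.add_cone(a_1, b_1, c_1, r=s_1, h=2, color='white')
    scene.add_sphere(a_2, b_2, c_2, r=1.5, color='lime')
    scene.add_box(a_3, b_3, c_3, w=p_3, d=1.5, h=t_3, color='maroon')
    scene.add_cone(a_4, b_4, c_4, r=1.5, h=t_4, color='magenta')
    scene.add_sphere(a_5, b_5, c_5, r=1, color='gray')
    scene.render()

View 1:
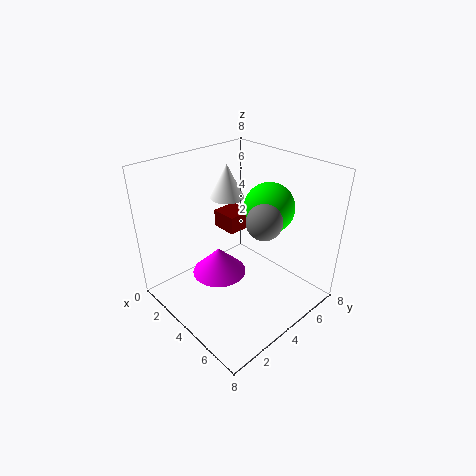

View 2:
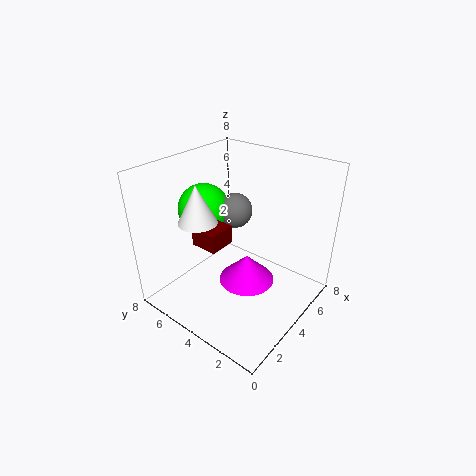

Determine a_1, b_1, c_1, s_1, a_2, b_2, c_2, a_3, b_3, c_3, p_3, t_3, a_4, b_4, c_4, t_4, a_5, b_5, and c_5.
a_1 = 2, b_1 = 5, c_1 = 5.5, s_1 = 1, a_2 = 4, b_2 = 6.5, c_2 = 5, a_3 = 2, b_3 = 4, c_3 = 4, p_3 = 1.5, t_3 = 1, a_4 = 3.5, b_4 = 3, c_4 = 2, t_4 = 1.5, a_5 = 5, b_5 = 5, c_5 = 5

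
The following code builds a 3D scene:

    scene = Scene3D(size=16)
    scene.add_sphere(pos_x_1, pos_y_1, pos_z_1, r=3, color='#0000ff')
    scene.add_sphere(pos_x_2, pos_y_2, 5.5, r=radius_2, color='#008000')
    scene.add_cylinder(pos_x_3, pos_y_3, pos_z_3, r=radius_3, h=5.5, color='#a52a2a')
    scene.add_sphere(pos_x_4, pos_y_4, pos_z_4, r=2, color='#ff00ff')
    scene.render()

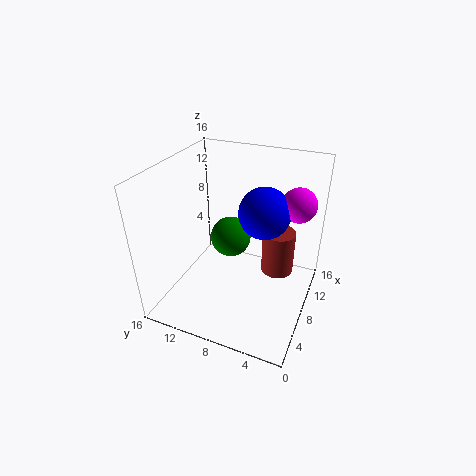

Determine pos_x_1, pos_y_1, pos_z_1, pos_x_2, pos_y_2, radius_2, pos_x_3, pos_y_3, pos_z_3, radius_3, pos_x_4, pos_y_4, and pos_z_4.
pos_x_1 = 11
pos_y_1 = 6
pos_z_1 = 10
pos_x_2 = 11.5
pos_y_2 = 10.5
radius_2 = 2.5
pos_x_3 = 12.5
pos_y_3 = 4.5
pos_z_3 = 1.5
radius_3 = 2
pos_x_4 = 12.5
pos_y_4 = 2.5
pos_z_4 = 11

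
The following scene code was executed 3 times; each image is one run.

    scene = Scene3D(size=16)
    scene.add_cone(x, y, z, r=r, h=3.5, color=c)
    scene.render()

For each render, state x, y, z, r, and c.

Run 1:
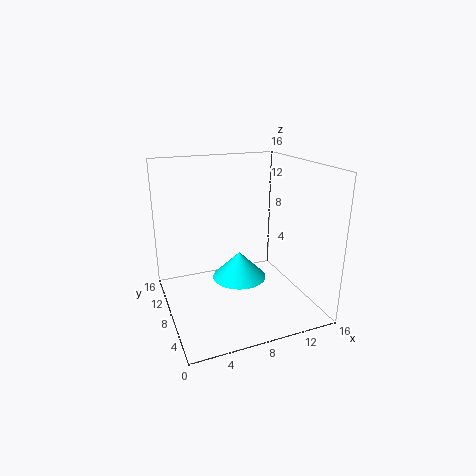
x = 10
y = 12.5
z = 0.5
r = 3.5
c = 'cyan'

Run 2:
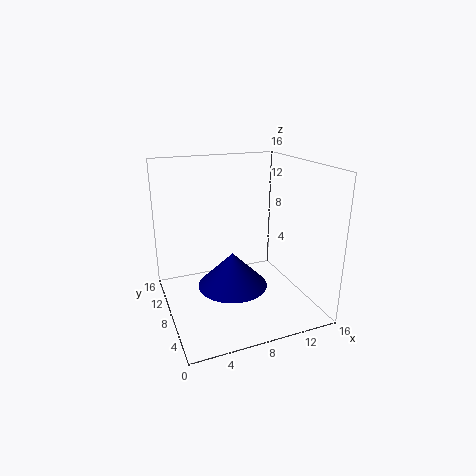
x = 6
y = 4.5
z = 4.5
r = 3.5
c = 'navy'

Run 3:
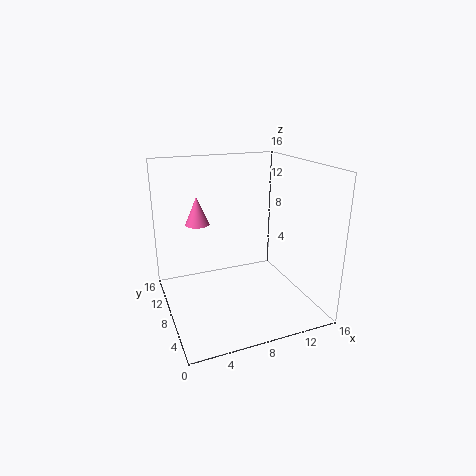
x = 5
y = 14
z = 8
r = 1.5
c = 'hotpink'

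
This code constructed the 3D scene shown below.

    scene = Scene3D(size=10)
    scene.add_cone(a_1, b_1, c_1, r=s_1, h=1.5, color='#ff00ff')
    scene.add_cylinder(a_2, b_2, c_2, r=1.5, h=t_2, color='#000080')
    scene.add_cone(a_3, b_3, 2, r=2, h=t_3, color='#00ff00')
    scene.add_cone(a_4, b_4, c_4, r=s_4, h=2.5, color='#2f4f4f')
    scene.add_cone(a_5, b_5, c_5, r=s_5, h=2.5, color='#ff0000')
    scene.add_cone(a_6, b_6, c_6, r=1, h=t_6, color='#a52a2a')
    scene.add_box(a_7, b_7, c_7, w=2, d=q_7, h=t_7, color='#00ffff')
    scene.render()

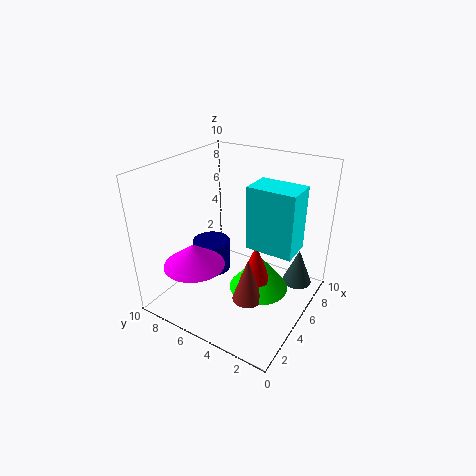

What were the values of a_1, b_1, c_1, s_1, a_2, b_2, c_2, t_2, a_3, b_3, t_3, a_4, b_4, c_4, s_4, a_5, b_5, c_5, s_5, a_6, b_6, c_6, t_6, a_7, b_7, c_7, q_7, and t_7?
a_1 = 2
b_1 = 6.5
c_1 = 4
s_1 = 2
a_2 = 6.5
b_2 = 8.5
c_2 = 0.5
t_2 = 2.5
a_3 = 4.5
b_3 = 3
t_3 = 2.5
a_4 = 6.5
b_4 = 1
c_4 = 2
s_4 = 1
a_5 = 4
b_5 = 3
c_5 = 3
s_5 = 1
a_6 = 3
b_6 = 3
c_6 = 2
t_6 = 3
a_7 = 3.5
b_7 = 0.5
c_7 = 5.5
q_7 = 3
t_7 = 4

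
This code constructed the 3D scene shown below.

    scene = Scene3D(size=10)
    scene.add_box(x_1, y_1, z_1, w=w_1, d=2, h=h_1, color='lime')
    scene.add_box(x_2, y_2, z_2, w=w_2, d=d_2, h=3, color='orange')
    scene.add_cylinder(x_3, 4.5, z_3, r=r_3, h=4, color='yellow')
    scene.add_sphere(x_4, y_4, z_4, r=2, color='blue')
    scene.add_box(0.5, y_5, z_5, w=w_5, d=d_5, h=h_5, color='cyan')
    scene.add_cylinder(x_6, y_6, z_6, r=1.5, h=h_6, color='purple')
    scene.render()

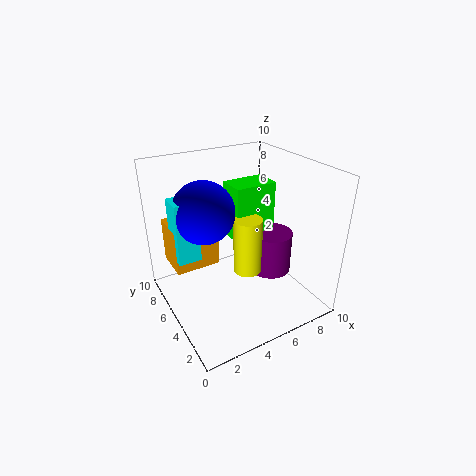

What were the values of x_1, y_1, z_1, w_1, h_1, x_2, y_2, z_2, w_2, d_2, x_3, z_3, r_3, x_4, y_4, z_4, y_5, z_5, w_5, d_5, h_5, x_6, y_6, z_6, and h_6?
x_1 = 5, y_1 = 5, z_1 = 4.5, w_1 = 3, h_1 = 4, x_2 = 0.5, y_2 = 5, z_2 = 3.5, w_2 = 3, d_2 = 2.5, x_3 = 5.5, z_3 = 2.5, r_3 = 1, x_4 = 2.5, y_4 = 5, z_4 = 7.5, y_5 = 4.5, z_5 = 4.5, w_5 = 1.5, d_5 = 1.5, h_5 = 4, x_6 = 7.5, y_6 = 4.5, z_6 = 2, h_6 = 3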